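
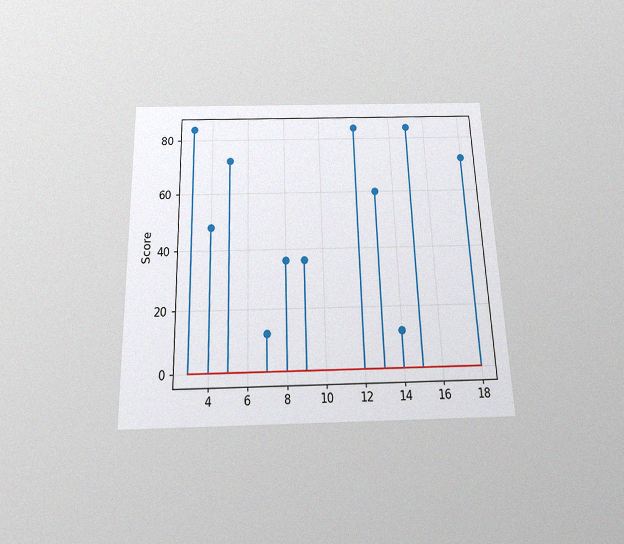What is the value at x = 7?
The chart is viewed slightly from below, with some photo noise. The stem at x=7 reaches 12.

12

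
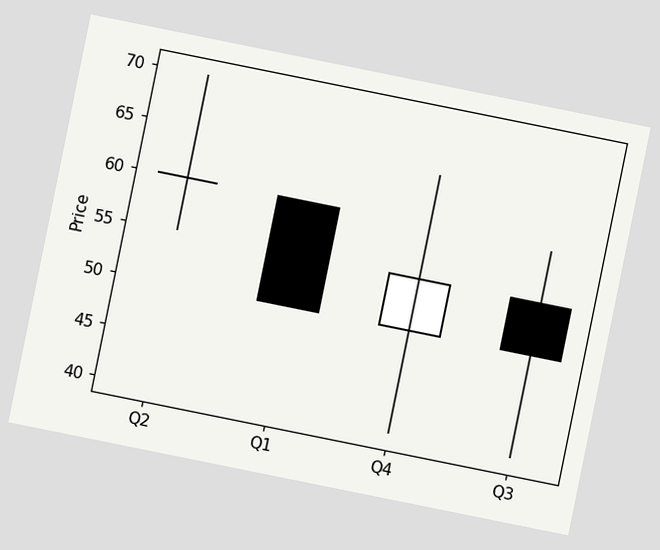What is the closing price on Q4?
The chart is tilted about 11° clockwise. The Q4 candle closes at 55.

55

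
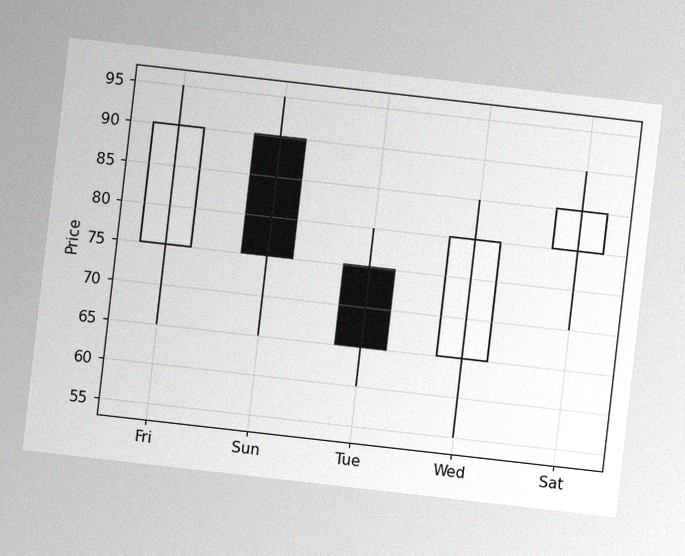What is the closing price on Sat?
The chart is tilted about 6° clockwise, with some photo noise. The Sat candle closes at 85.

85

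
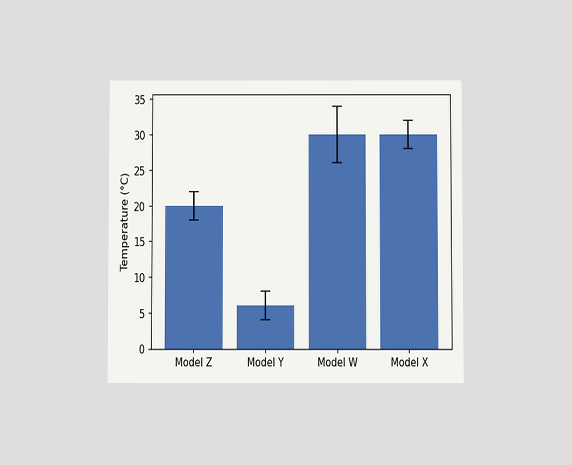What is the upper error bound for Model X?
32°C

The chart is viewed at a slight angle. The Model X bar's upper whisker reaches 32°C.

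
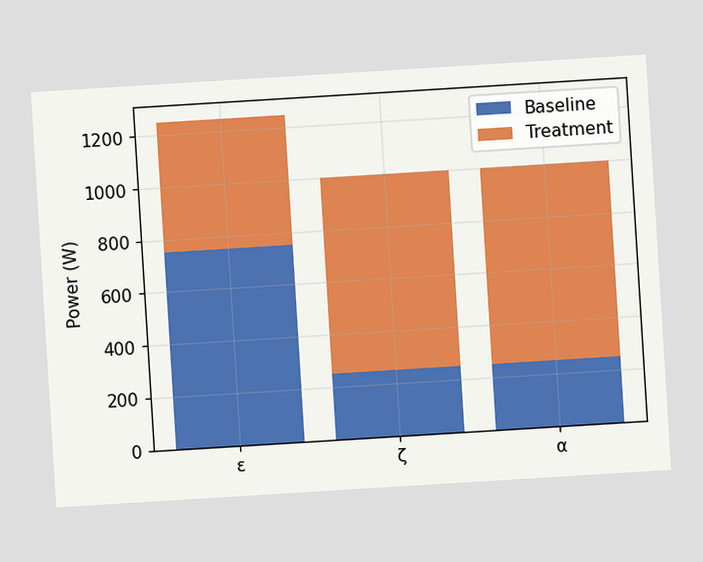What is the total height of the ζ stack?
1000W

The chart is tilted about 4° counter-clockwise. The ζ stack's top reaches 1000W on the y-axis.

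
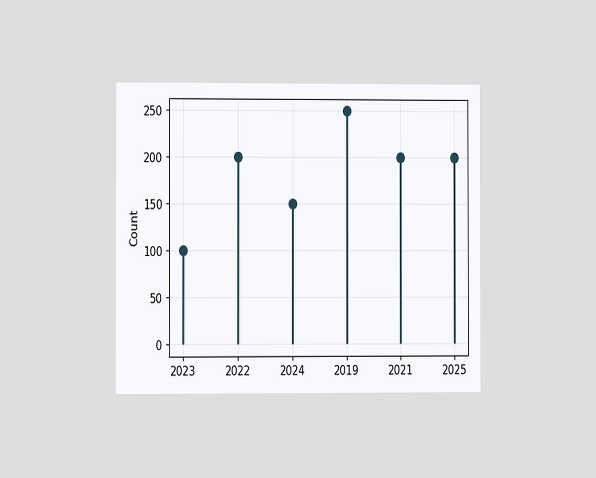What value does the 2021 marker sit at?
The chart is viewed at a slight angle. The 2021 marker sits at 200.

200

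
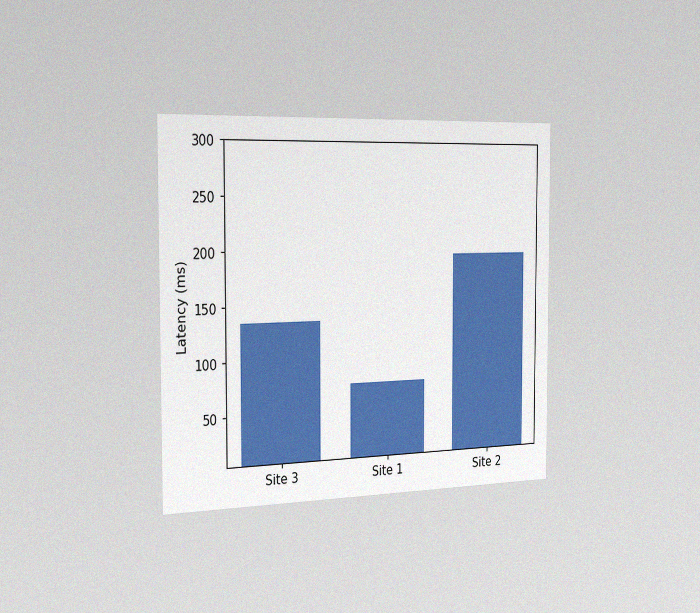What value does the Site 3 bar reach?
135ms

The chart is viewed slightly from the left, with some photo noise. Reading along the chart's y-axis, the Site 3 bar reaches 135ms.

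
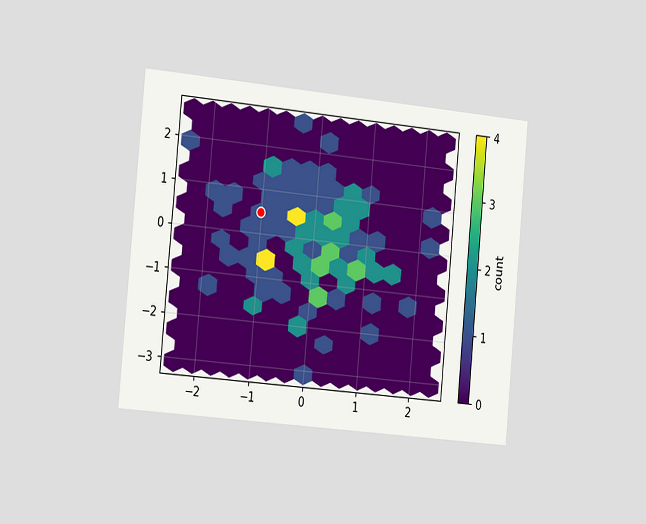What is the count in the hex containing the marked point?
The chart is tilted about 5° clockwise and viewed slightly from the left. The marked hex reads 1 on the colorbar.

1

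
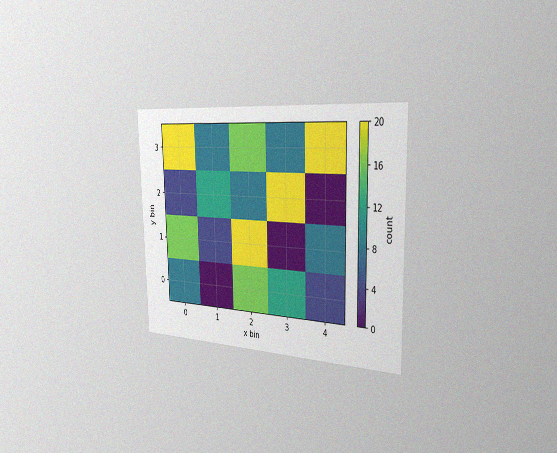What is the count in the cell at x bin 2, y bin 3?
16

The chart is viewed slightly from the right, with some photo noise. Matching the cell (2, 3) against the colorbar gives 16.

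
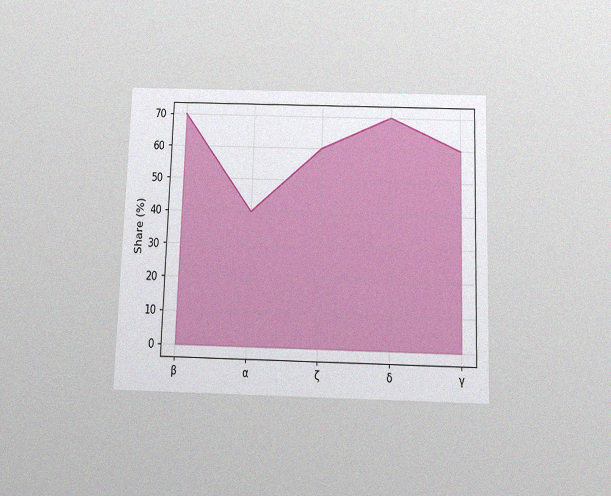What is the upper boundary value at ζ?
The chart is viewed slightly from below, with some photo noise. At ζ the upper boundary is at 60%.

60%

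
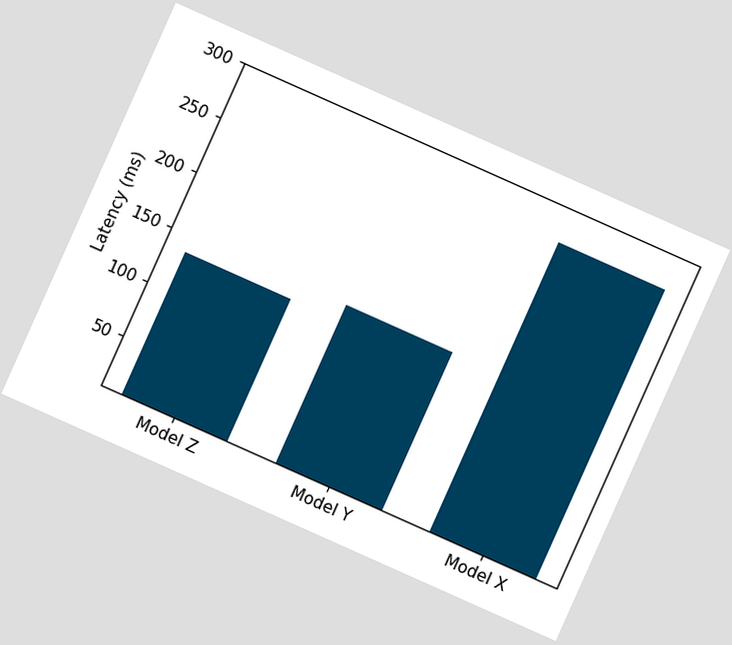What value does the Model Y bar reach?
The chart is tilted about 24° clockwise. Reading along the chart's y-axis, the Model Y bar reaches 150ms.

150ms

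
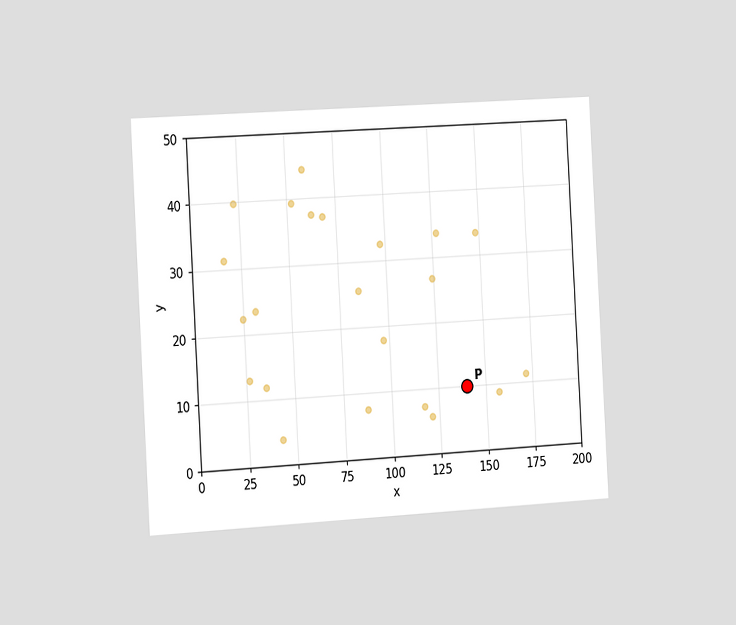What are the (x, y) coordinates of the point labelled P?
The chart is tilted about 3° counter-clockwise and viewed slightly from the left. Following the gridlines from P to each axis, P sits at (140, 10).

(140, 10)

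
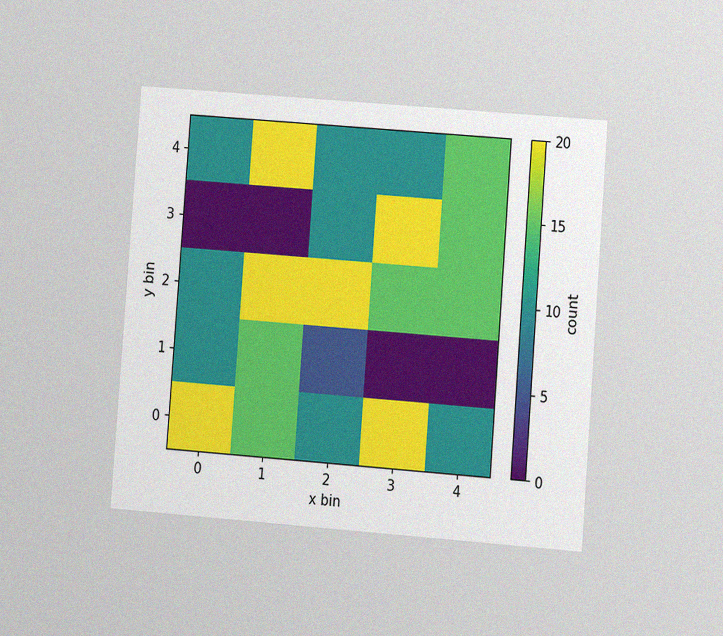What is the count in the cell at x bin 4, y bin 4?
The chart is tilted about 4° clockwise and viewed at a slight angle, with some photo noise. Matching the cell (4, 4) against the colorbar gives 15.

15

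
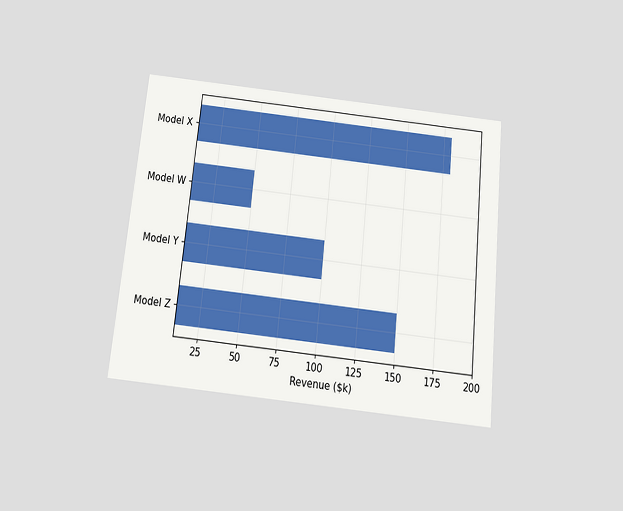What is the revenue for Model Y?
The chart is tilted about 6° clockwise and viewed slightly from below. Reading along the chart's x-axis, the Model Y bar reaches $100k.

$100k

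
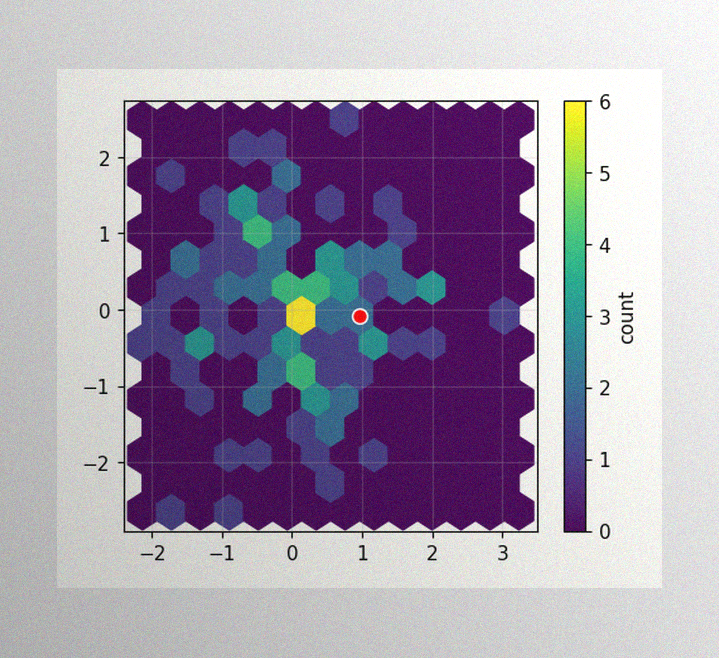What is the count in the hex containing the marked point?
The image has some photo noise and uneven lighting. The marked hex reads 2 on the colorbar.

2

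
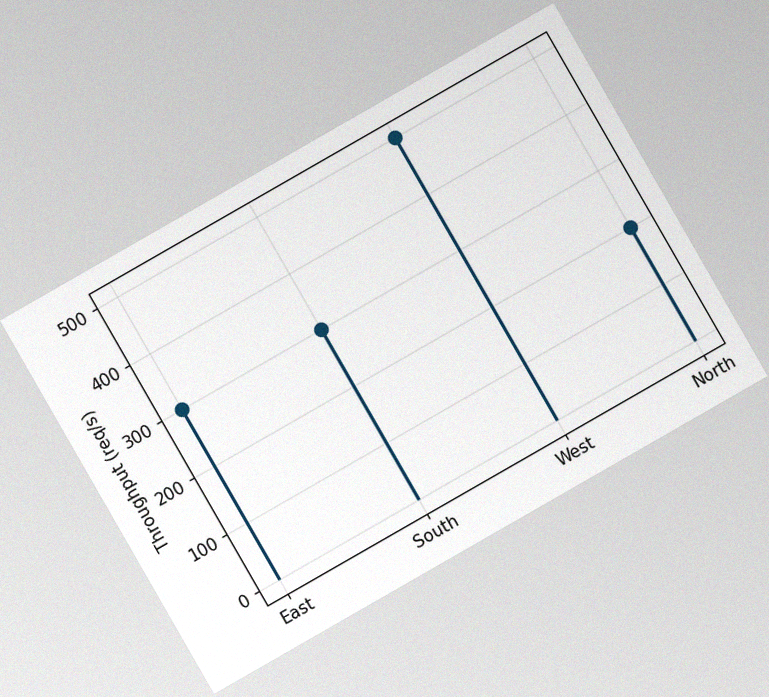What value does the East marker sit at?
300req/s

The chart is tilted about 30° counter-clockwise, with some photo noise. The East marker sits at 300req/s.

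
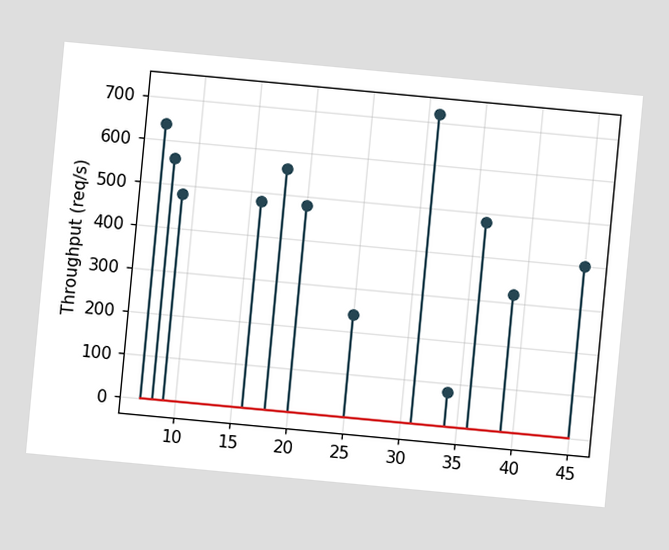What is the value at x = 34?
80req/s

The chart is tilted about 5° clockwise. The stem at x=34 reaches 80req/s.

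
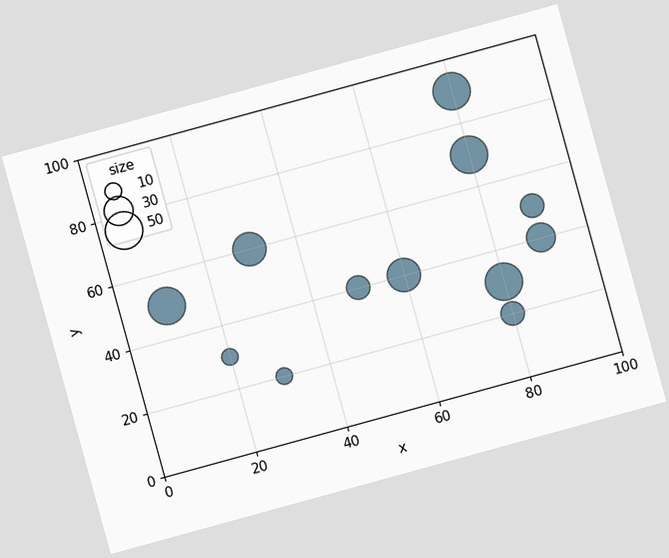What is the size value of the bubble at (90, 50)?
20

The chart is tilted about 15° counter-clockwise. Matching the bubble at (90, 50) against the size legend gives 20.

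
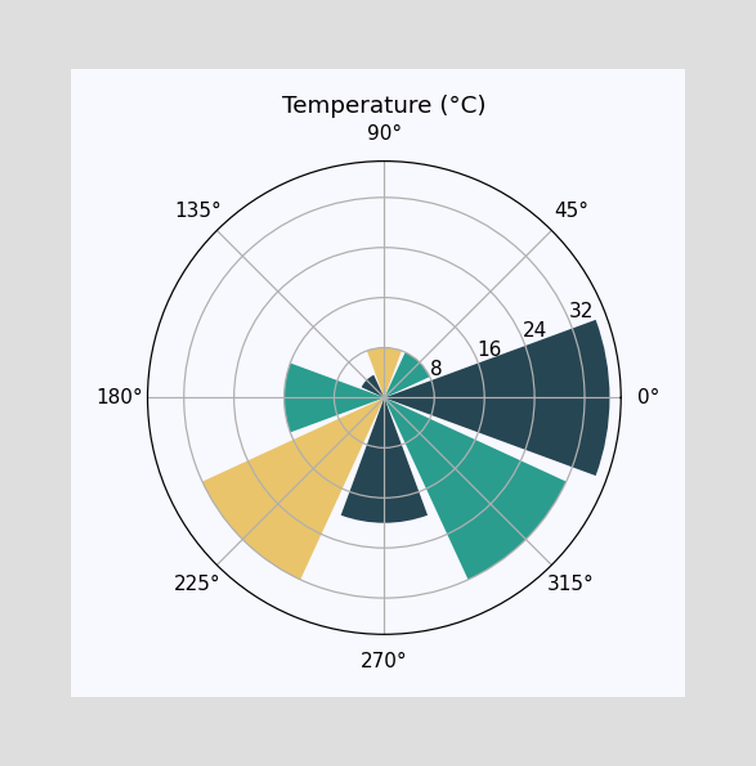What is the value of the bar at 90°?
8°C

The bar at 90° reaches 8°C on the radial axis.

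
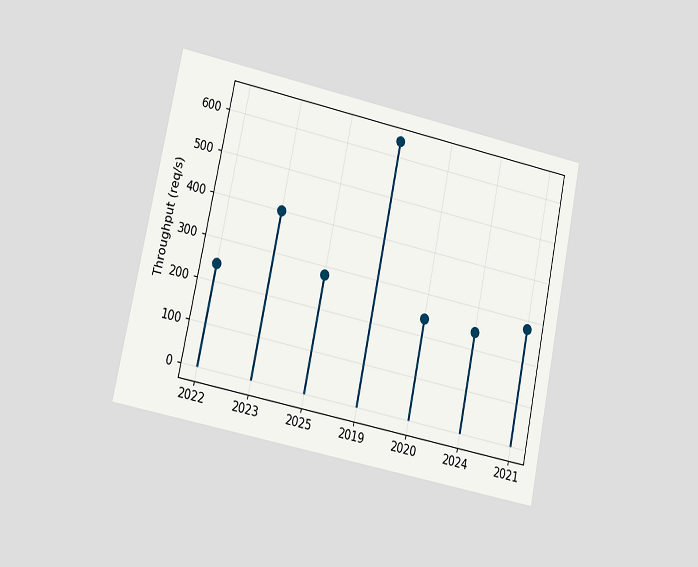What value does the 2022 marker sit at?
240req/s

The chart is tilted about 12° clockwise and viewed at a slight angle. The 2022 marker sits at 240req/s.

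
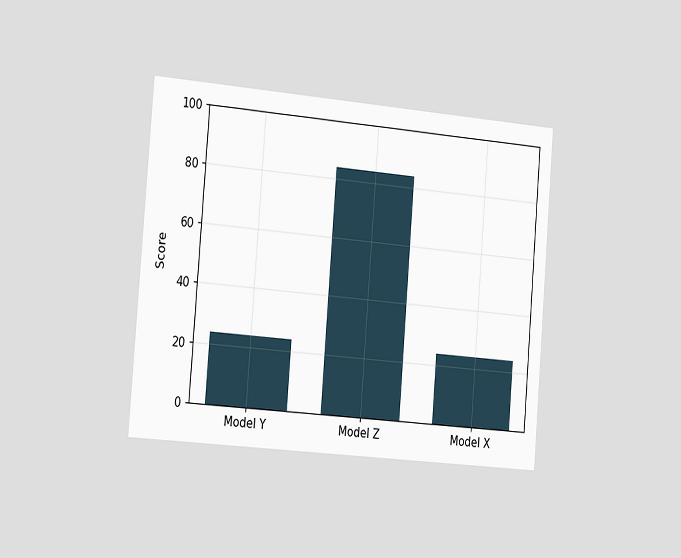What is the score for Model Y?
24

The chart is tilted about 5° clockwise and viewed slightly from the left. Reading along the chart's y-axis, the Model Y bar reaches 24.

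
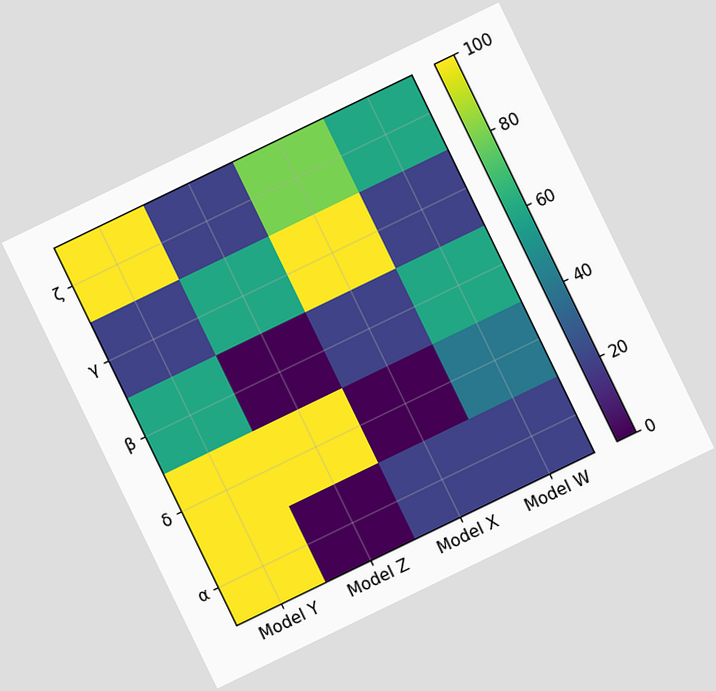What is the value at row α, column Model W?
The chart is tilted about 26° counter-clockwise. Matching cell (α, Model W) against the colorbar gives 20.

20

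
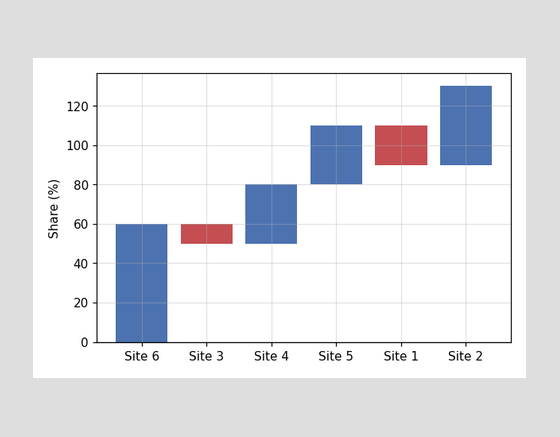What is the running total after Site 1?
After Site 1 the running total reaches 90%.

90%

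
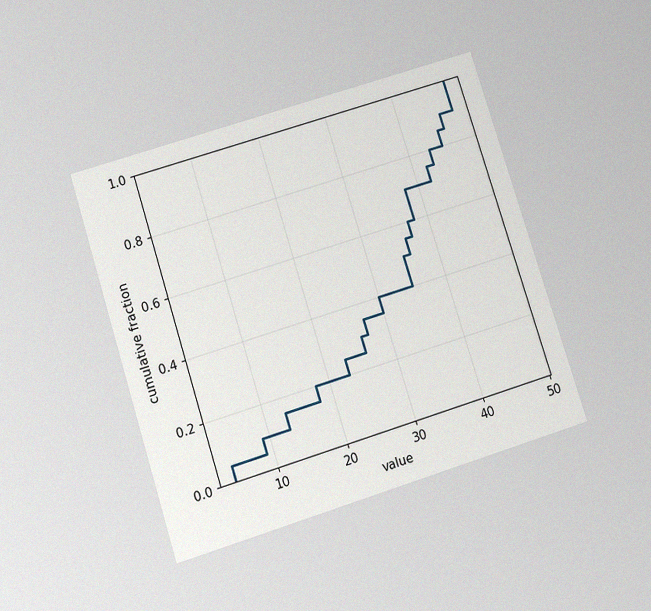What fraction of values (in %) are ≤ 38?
70%

The chart is tilted about 17° counter-clockwise and viewed slightly from below, with some photo noise. At x=38 the ECDF step is at 70%.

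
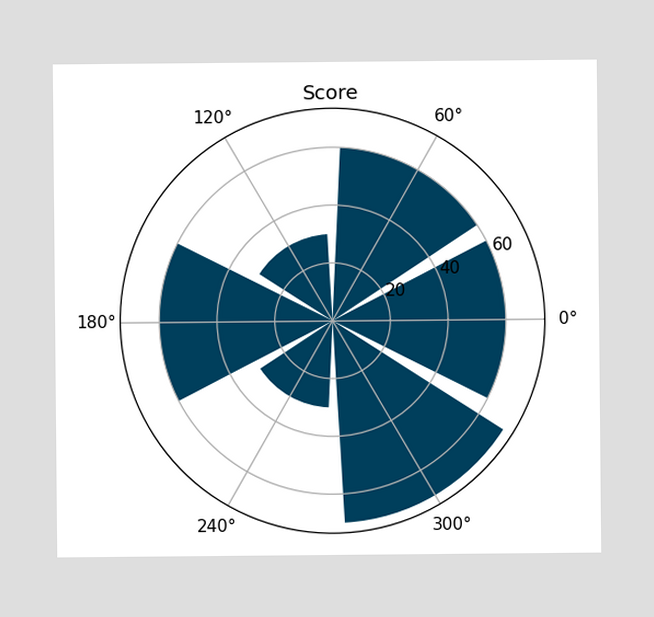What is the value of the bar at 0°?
60

The bar at 0° reaches 60 on the radial axis.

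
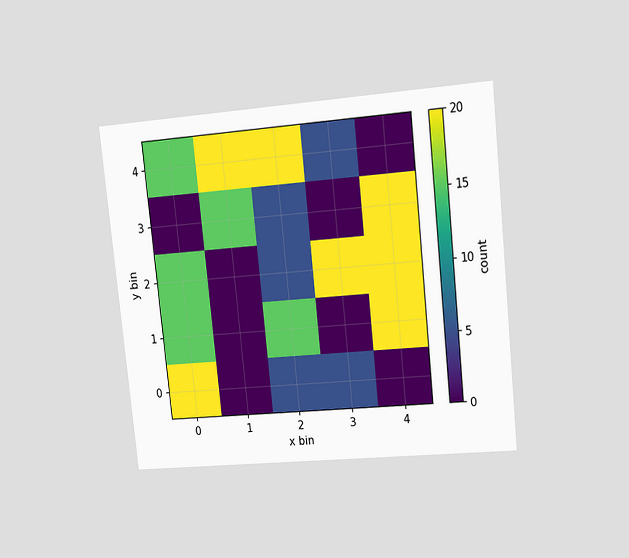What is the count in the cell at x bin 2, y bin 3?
The chart is tilted about 6° counter-clockwise and viewed at a slight angle. Matching the cell (2, 3) against the colorbar gives 5.

5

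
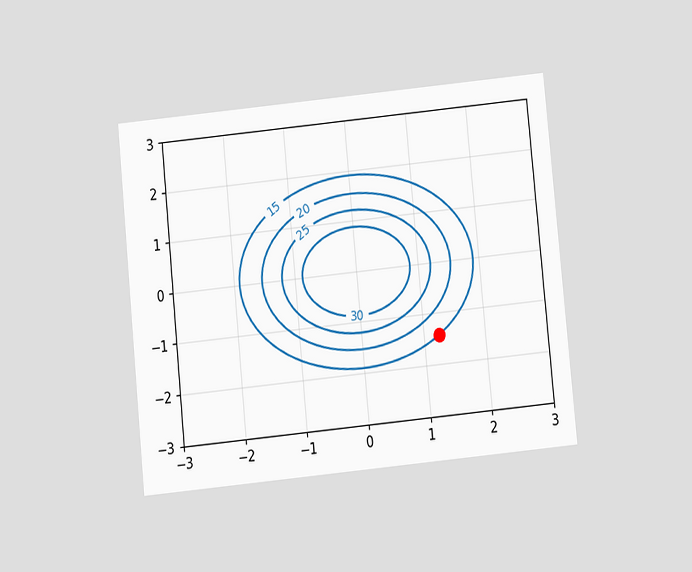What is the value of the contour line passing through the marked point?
15

The chart is tilted about 6° counter-clockwise and viewed slightly from below. The marked point sits on the contour labelled 15.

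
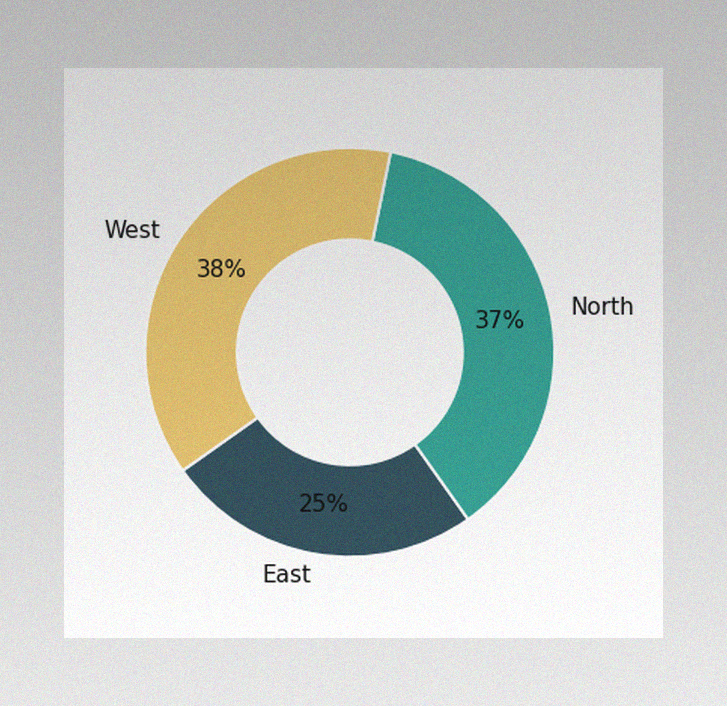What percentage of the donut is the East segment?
The image has some photo noise and uneven lighting. The East segment takes up 25% of the ring.

25%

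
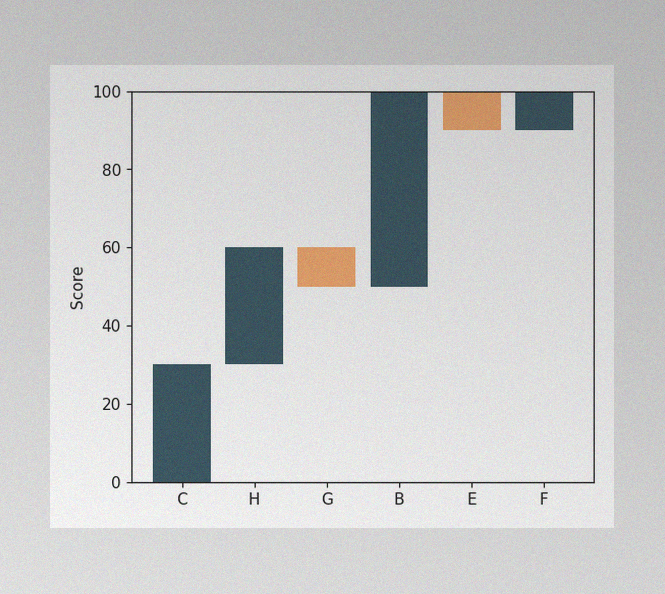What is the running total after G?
50

The image has some photo noise and uneven lighting. After G the running total reaches 50.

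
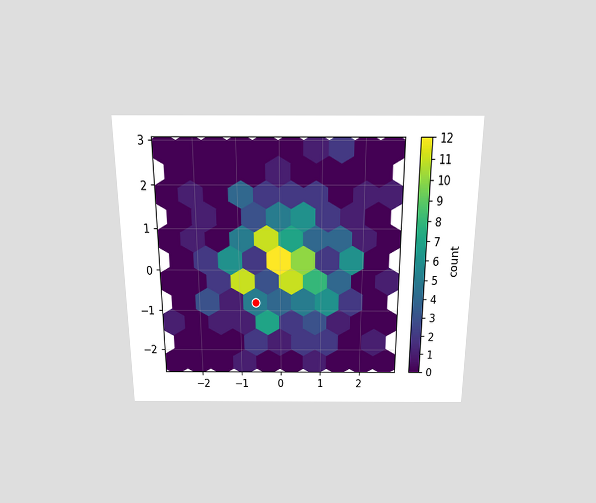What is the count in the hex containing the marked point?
The chart is viewed slightly from above. The marked hex reads 5 on the colorbar.

5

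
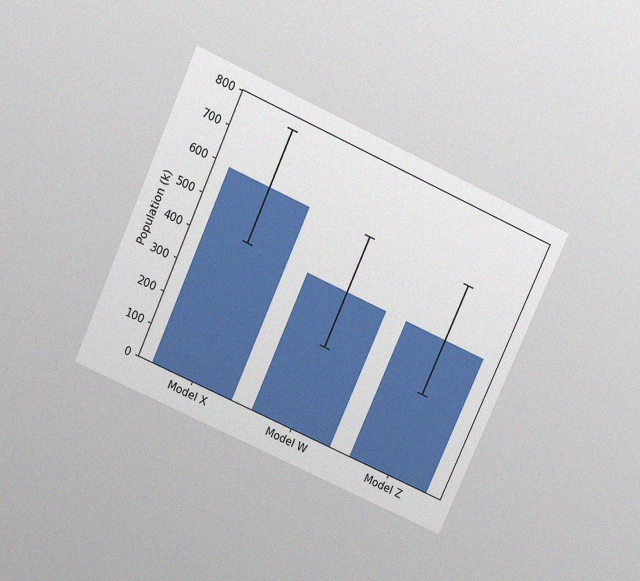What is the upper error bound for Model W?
595k

The chart is tilted about 24° clockwise and viewed slightly from above, with some photo noise. The Model W bar's upper whisker reaches 595k.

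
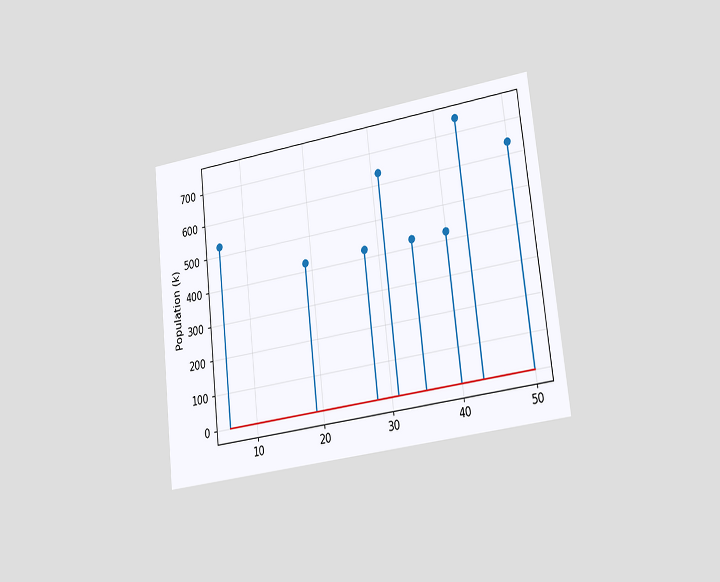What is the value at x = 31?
The chart is tilted about 6° counter-clockwise and viewed slightly from the right. The stem at x=31 reaches 636k.

636k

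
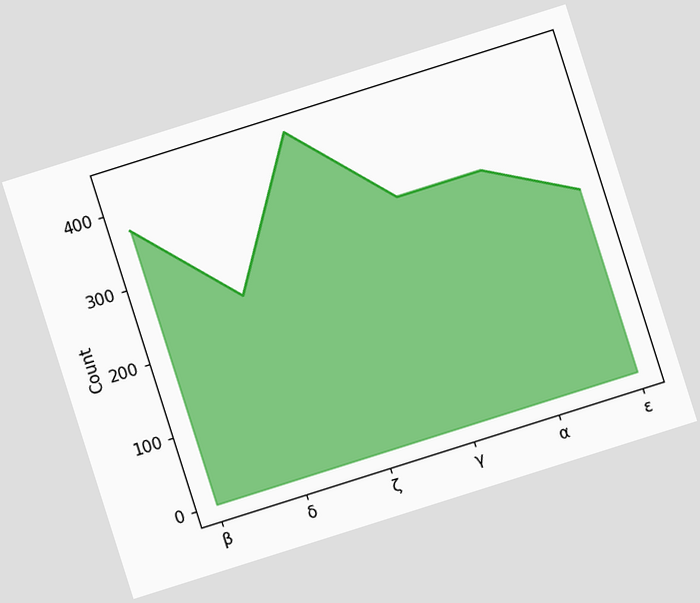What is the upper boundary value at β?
The chart is tilted about 18° counter-clockwise. At β the upper boundary is at 372.

372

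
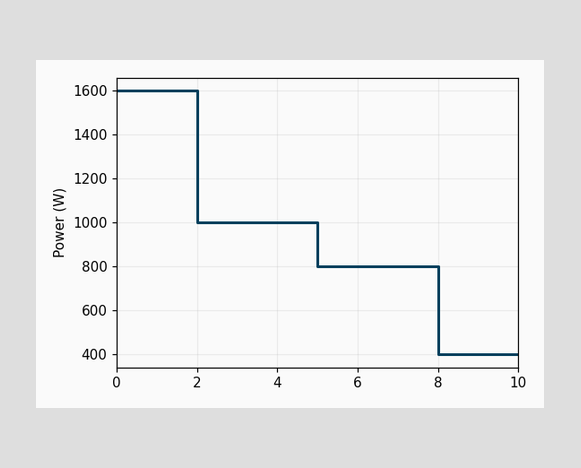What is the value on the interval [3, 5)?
On [3, 5) the step sits at 1000W.

1000W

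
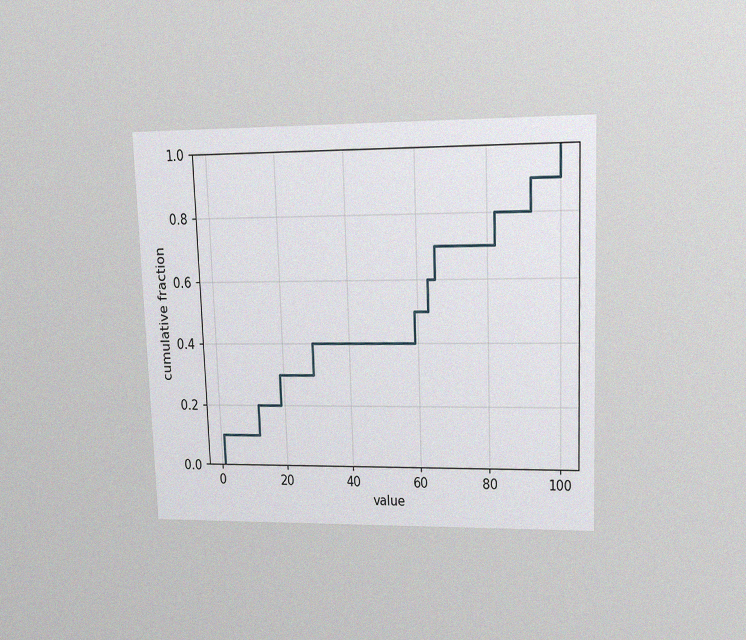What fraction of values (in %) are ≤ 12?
The chart is tilted about 2° counter-clockwise and viewed at a slight angle, with some photo noise. At x=12 the ECDF step is at 20%.

20%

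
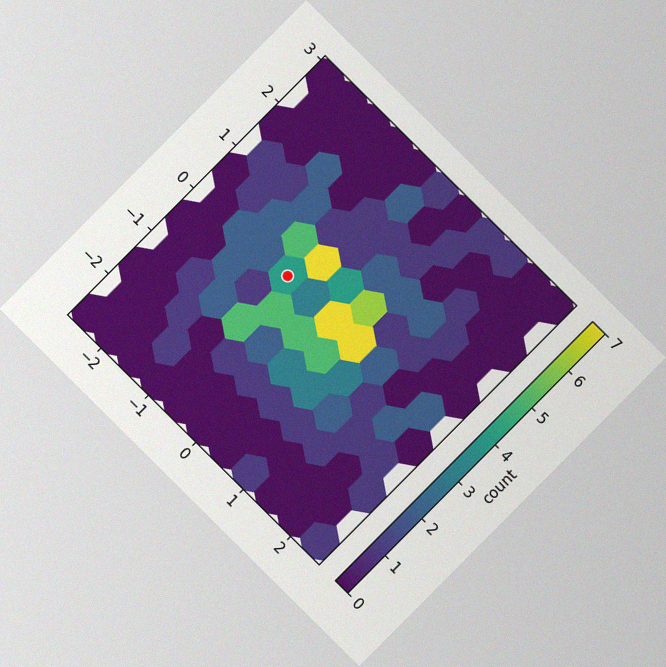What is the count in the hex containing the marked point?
4

The chart is tilted about 45° clockwise, with some photo noise. The marked hex reads 4 on the colorbar.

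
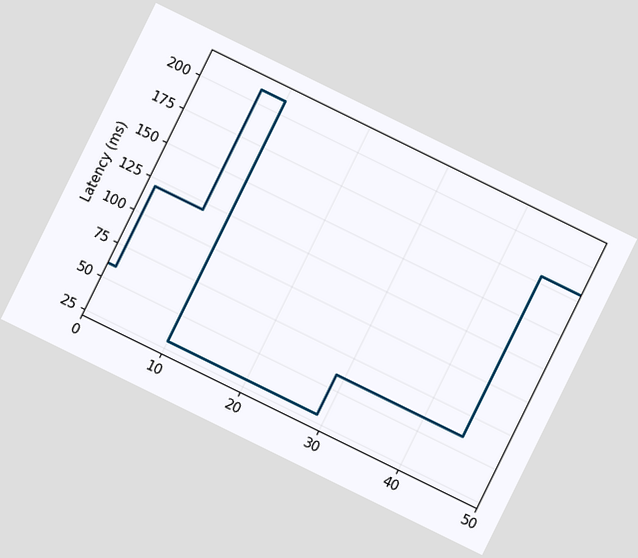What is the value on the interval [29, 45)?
The chart is tilted about 26° clockwise. On [29, 45) the step sits at 60ms.

60ms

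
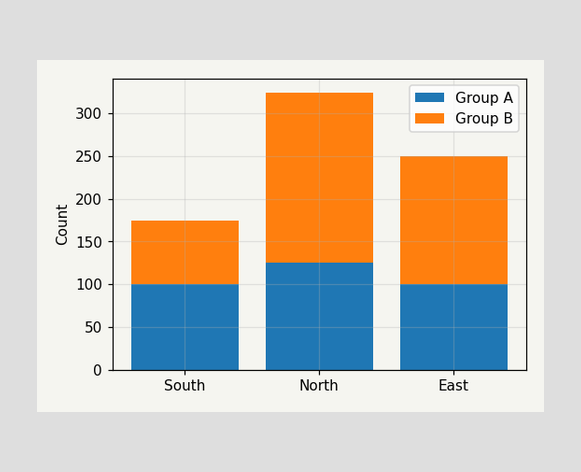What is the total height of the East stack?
The East stack's top reaches 250 on the y-axis.

250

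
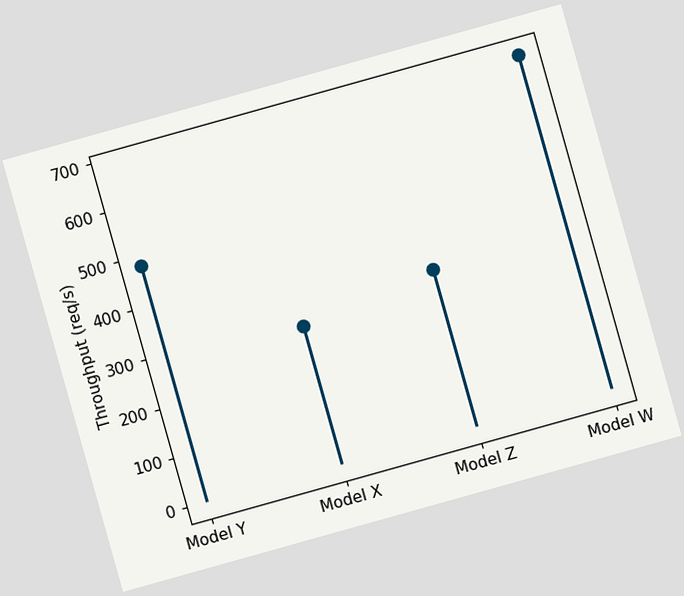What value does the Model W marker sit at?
680req/s

The chart is tilted about 16° counter-clockwise. The Model W marker sits at 680req/s.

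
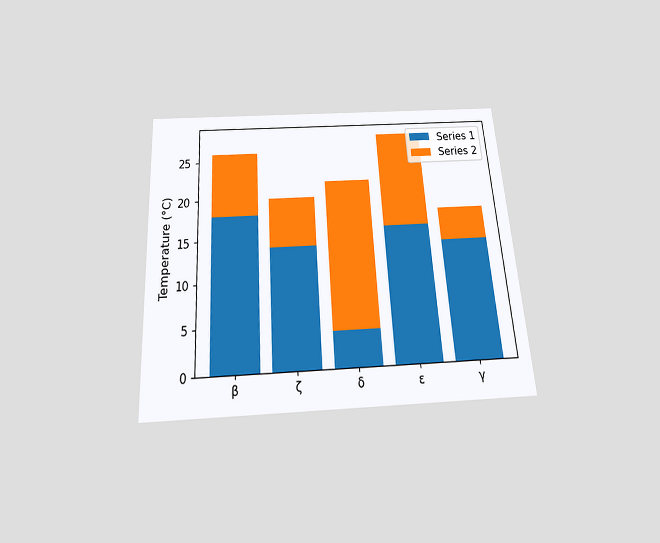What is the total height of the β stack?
26°C

The chart is tilted about 4° counter-clockwise and viewed slightly from below. The β stack's top reaches 26°C on the y-axis.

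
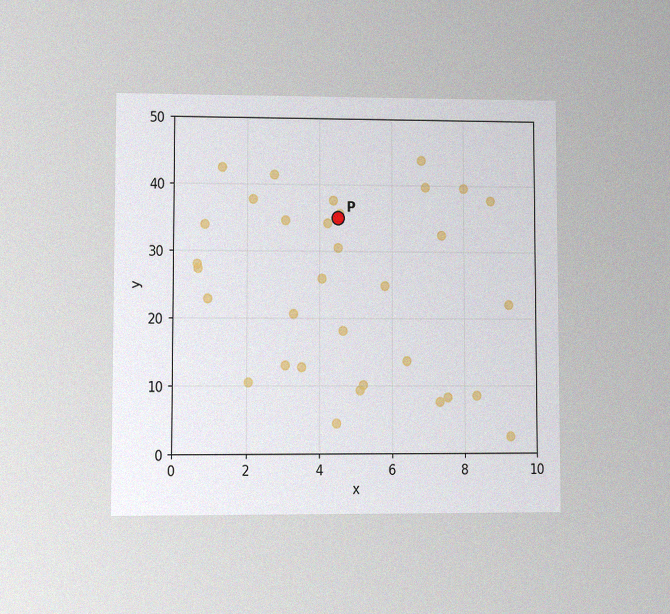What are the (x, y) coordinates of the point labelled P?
The chart is viewed at a slight angle, with some photo noise. Following the gridlines from P to each axis, P sits at (4.5, 35).

(4.5, 35)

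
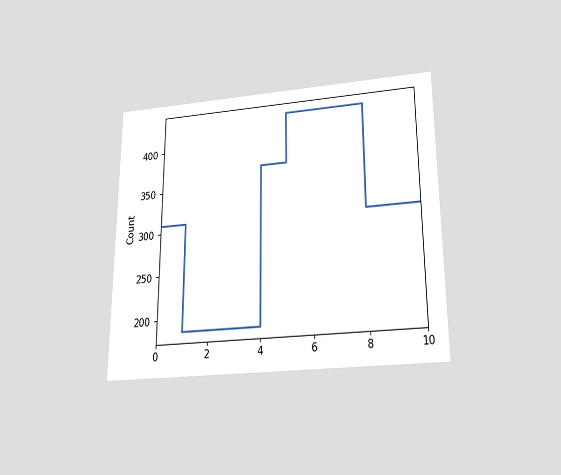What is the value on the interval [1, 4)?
The chart is viewed slightly from below. On [1, 4) the step sits at 186.

186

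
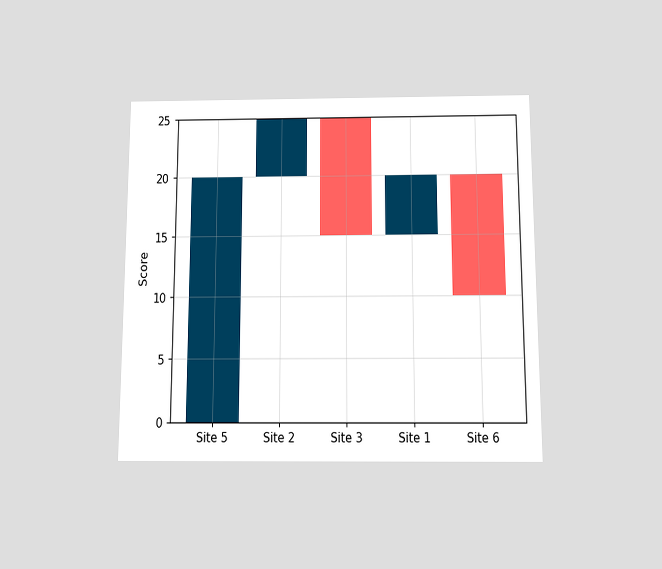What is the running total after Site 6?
The chart is viewed slightly from below. After Site 6 the running total reaches 10.

10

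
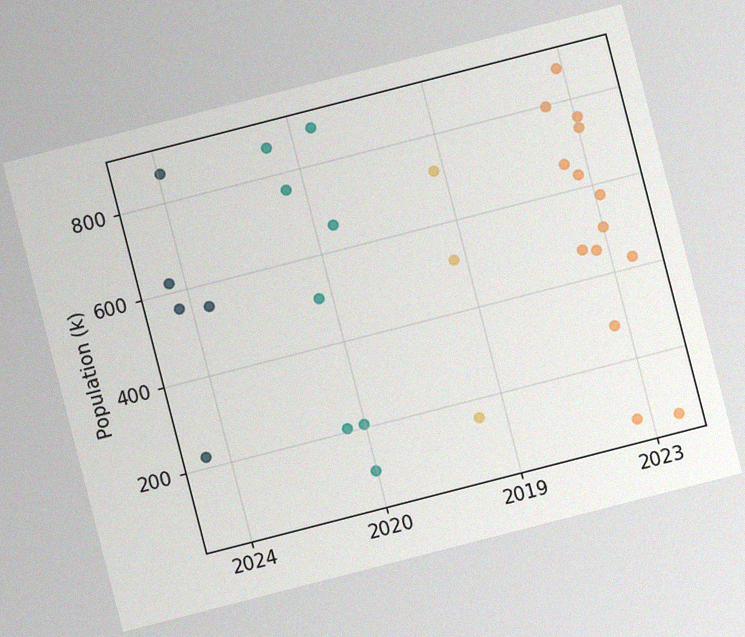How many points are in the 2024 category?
5

The chart is tilted about 14° counter-clockwise, with some photo noise. Counting the markers in the 2024 column gives 5.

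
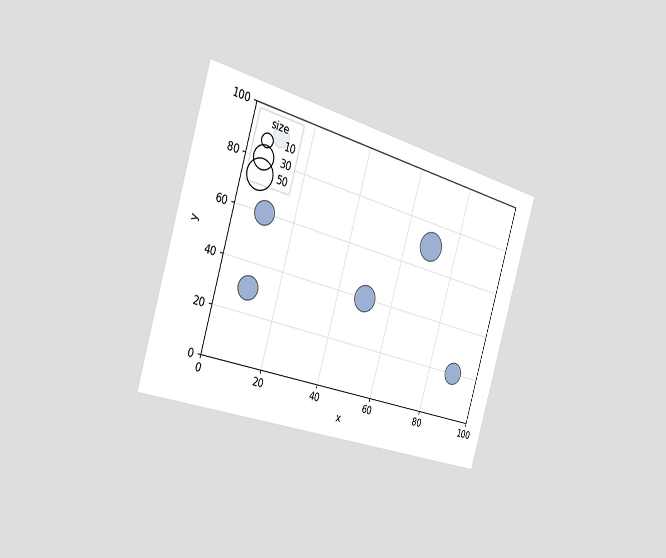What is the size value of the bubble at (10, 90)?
The chart is tilted about 16° clockwise and viewed slightly from the left. Matching the bubble at (10, 90) against the size legend gives 20.

20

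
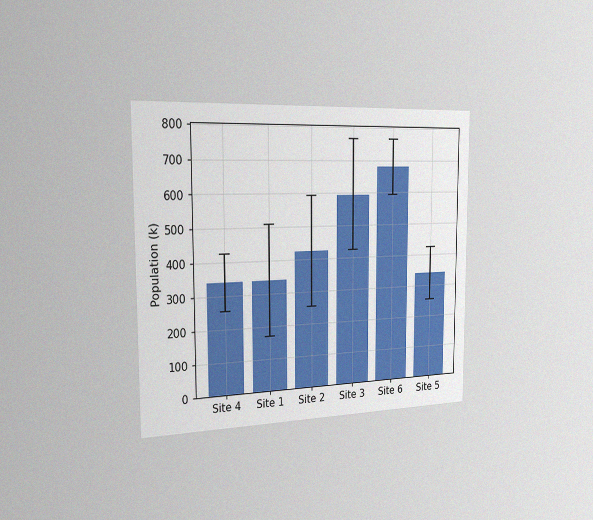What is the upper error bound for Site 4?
425k

The chart is viewed slightly from the left, with some photo noise. The Site 4 bar's upper whisker reaches 425k.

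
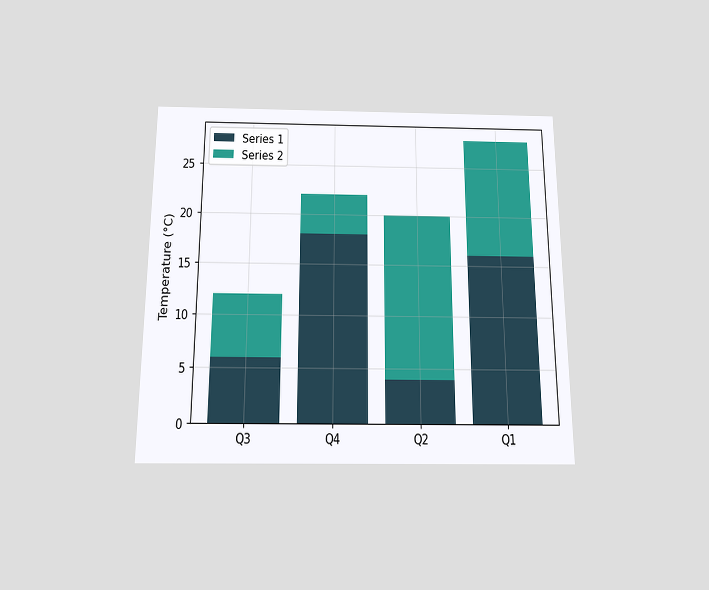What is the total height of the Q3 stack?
12°C

The chart is viewed slightly from below. The Q3 stack's top reaches 12°C on the y-axis.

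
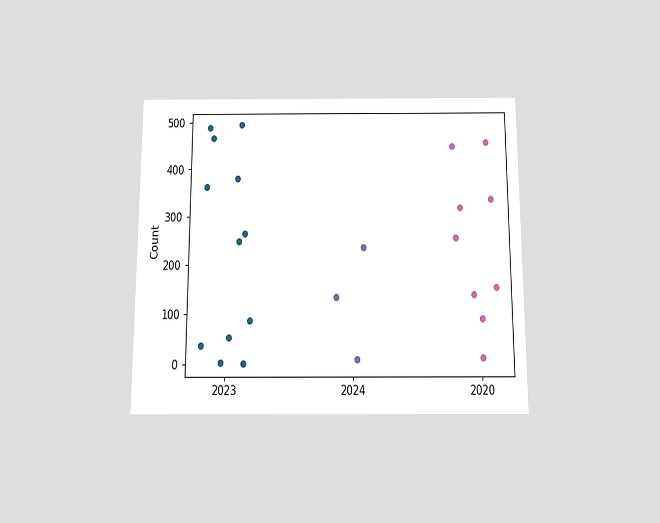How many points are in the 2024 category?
The chart is viewed slightly from below. Counting the markers in the 2024 column gives 3.

3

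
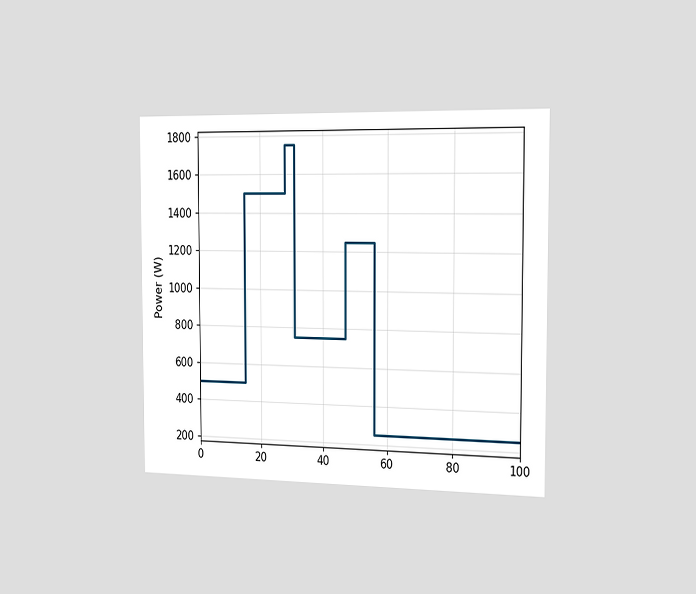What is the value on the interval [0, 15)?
The chart is viewed slightly from the right. On [0, 15) the step sits at 500W.

500W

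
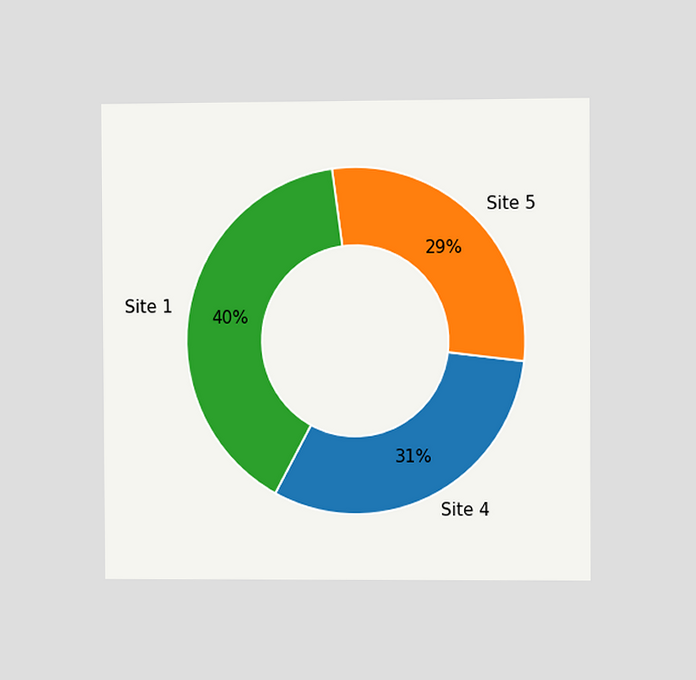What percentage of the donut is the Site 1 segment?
The chart is viewed at a slight angle. The Site 1 segment takes up 40% of the ring.

40%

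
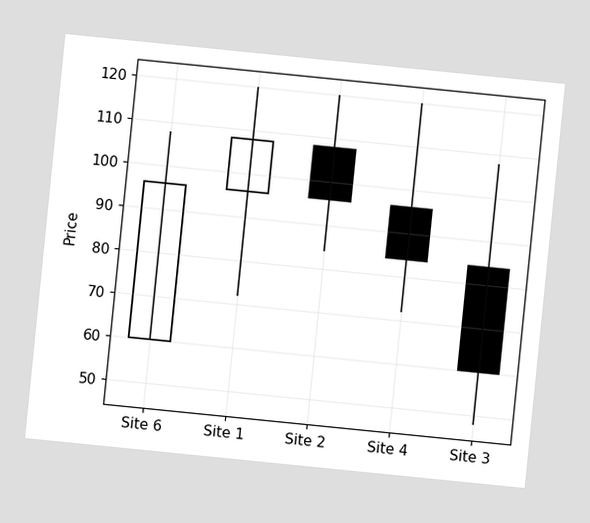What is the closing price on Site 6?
96

The chart is tilted about 6° clockwise. The Site 6 candle closes at 96.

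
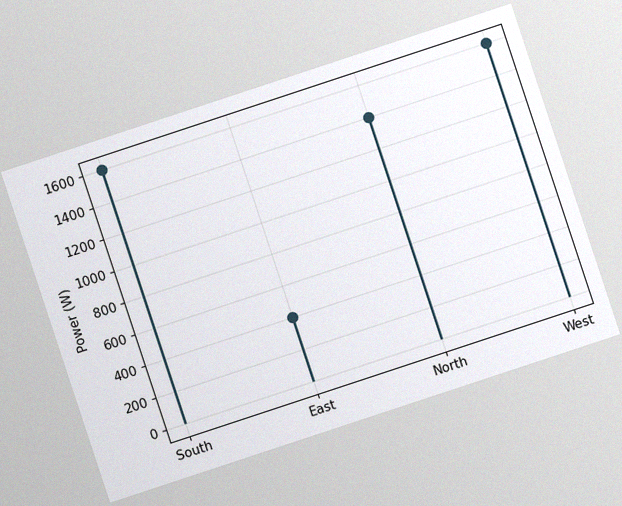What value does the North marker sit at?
1400W

The chart is tilted about 18° counter-clockwise, with some photo noise. The North marker sits at 1400W.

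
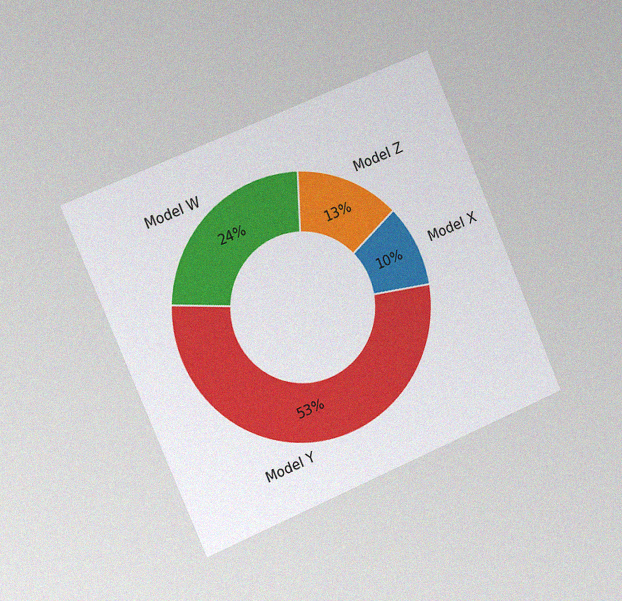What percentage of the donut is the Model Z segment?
13%

The chart is tilted about 23° counter-clockwise and viewed slightly from the left, with some photo noise. The Model Z segment takes up 13% of the ring.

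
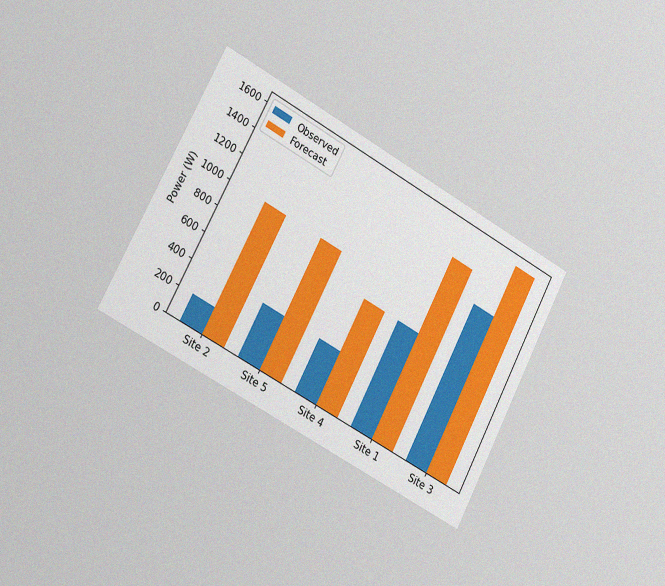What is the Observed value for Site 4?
The chart is tilted about 28° clockwise and viewed slightly from the left, with some photo noise. The Observed bar at Site 4 reaches 400W on the y-axis.

400W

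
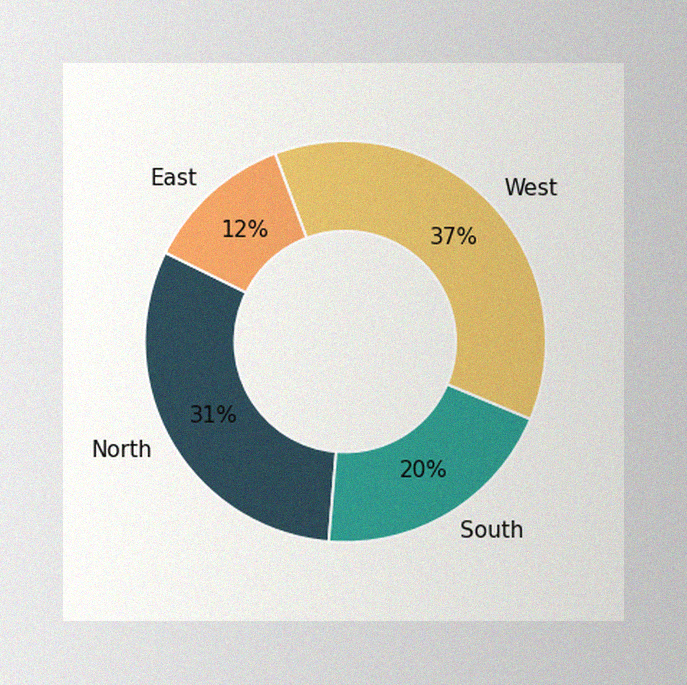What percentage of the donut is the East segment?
The image has some photo noise and uneven lighting. The East segment takes up 12% of the ring.

12%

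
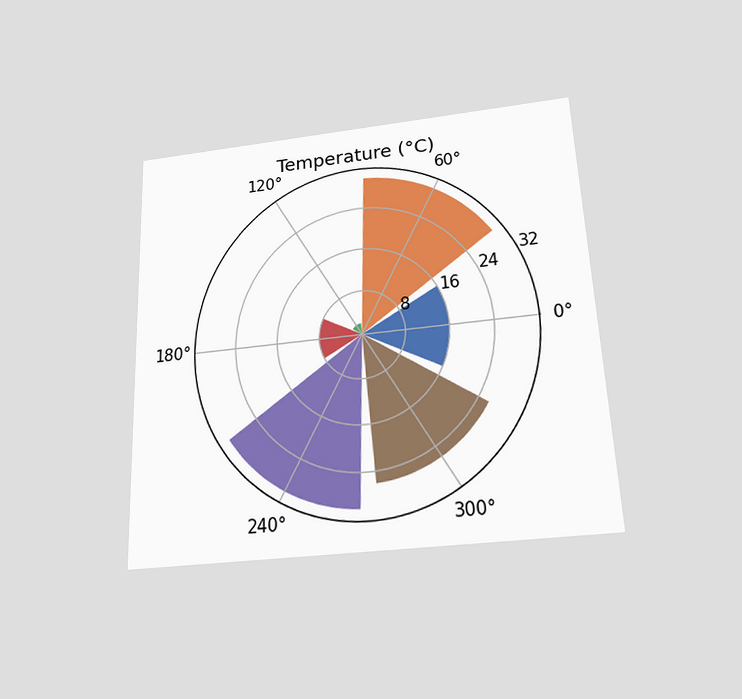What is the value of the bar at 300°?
The chart is tilted about 2° counter-clockwise and viewed slightly from below. The bar at 300° reaches 26°C on the radial axis.

26°C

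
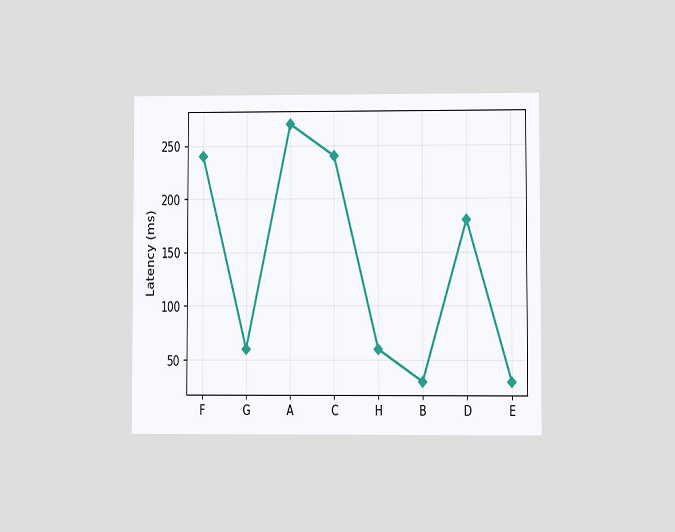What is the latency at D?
180ms

The chart is viewed at a slight angle. At D, the line is at 180ms.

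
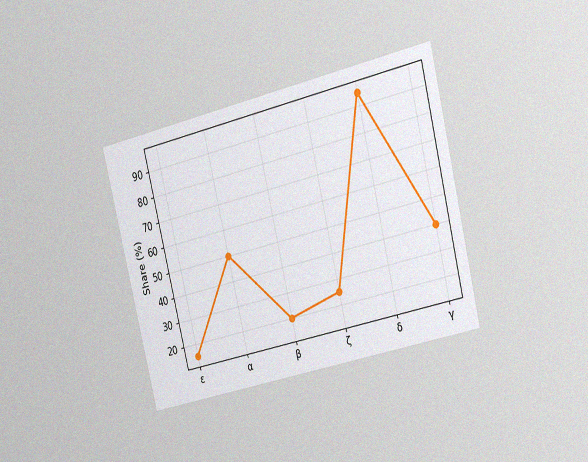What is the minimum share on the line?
The chart is tilted about 14° counter-clockwise and viewed slightly from the right, with some photo noise. The lowest point is at ε, and reading across to the y-axis gives 15%.

15%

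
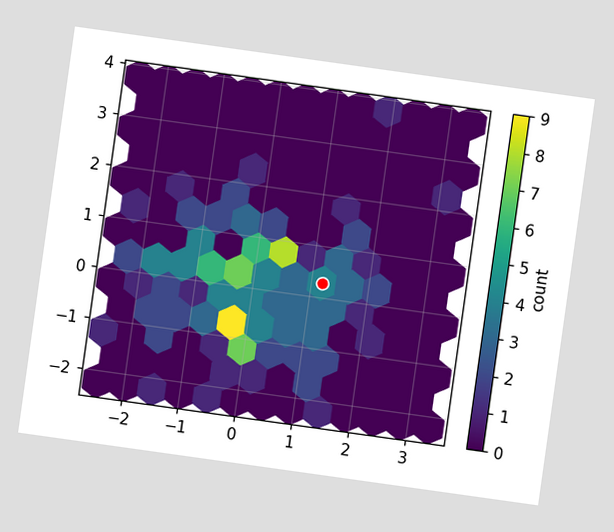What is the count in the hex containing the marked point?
4

The chart is tilted about 8° clockwise. The marked hex reads 4 on the colorbar.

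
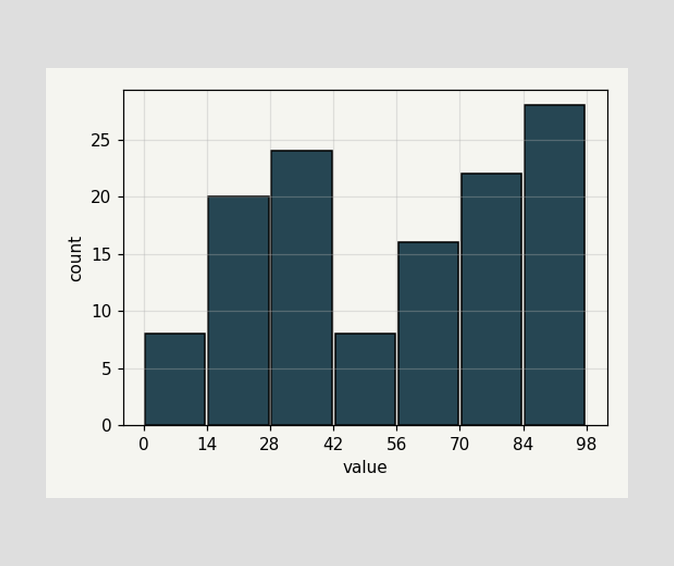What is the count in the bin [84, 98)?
The [84, 98) bin has height 28.

28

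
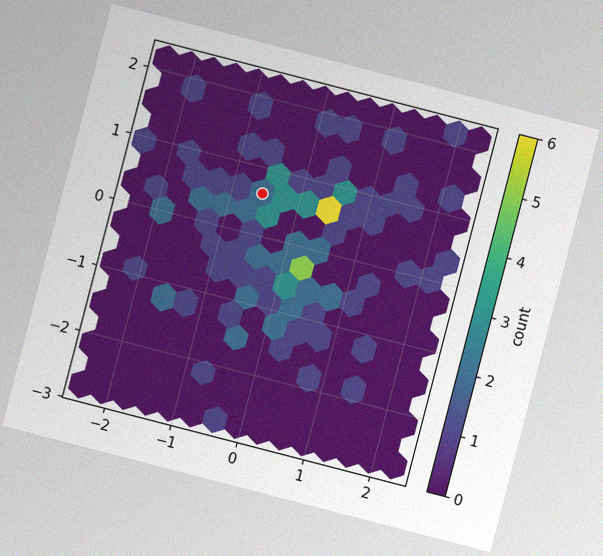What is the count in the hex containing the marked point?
The chart is tilted about 15° clockwise, with some photo noise. The marked hex reads 2 on the colorbar.

2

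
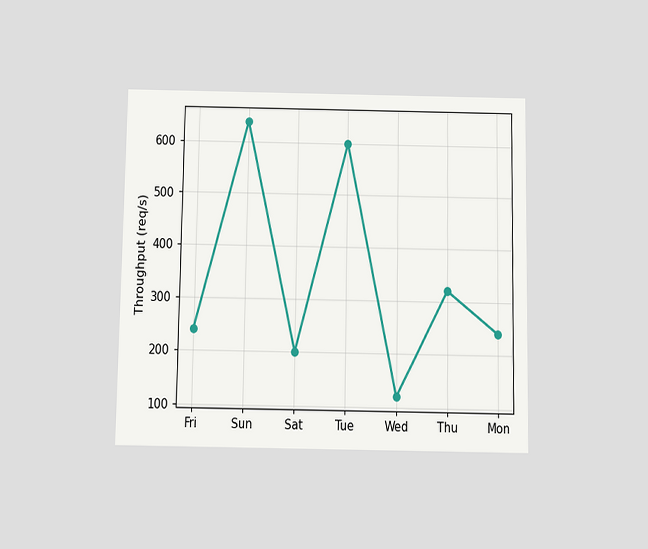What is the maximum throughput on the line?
The chart is viewed slightly from below. The highest point is at Sun, and reading across to the y-axis gives 640req/s.

640req/s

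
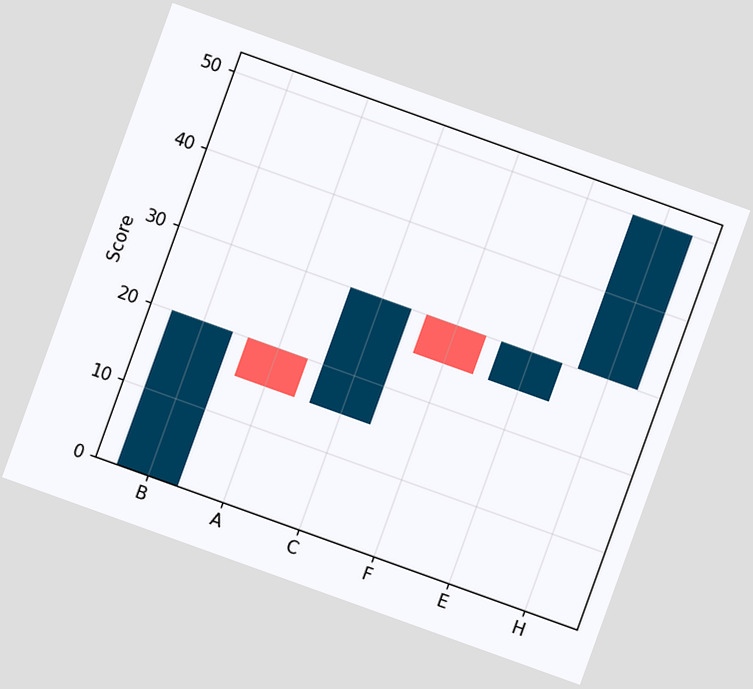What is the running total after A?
The chart is tilted about 20° clockwise. After A the running total reaches 15.

15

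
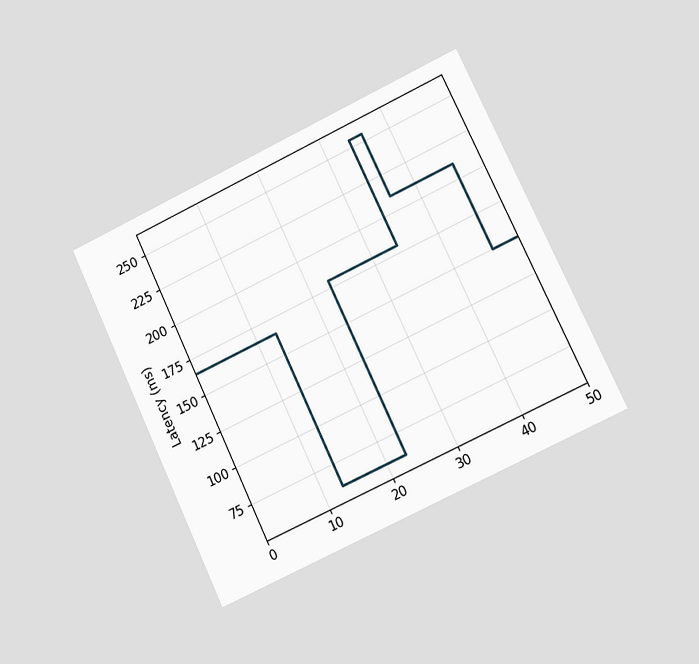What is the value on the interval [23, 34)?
180ms

The chart is tilted about 25° counter-clockwise and viewed slightly from the right. On [23, 34) the step sits at 180ms.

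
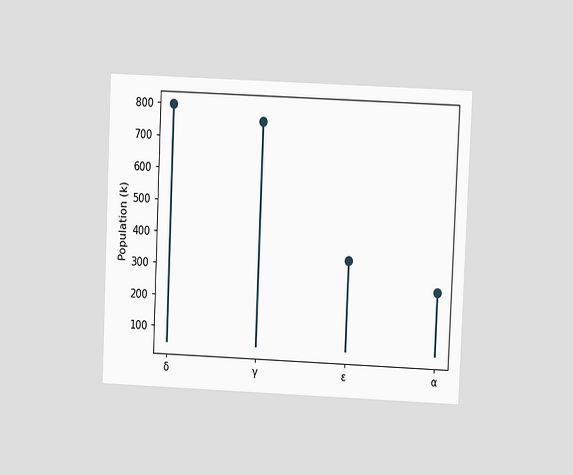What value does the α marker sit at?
252k

The chart is tilted about 2° clockwise and viewed at a slight angle. The α marker sits at 252k.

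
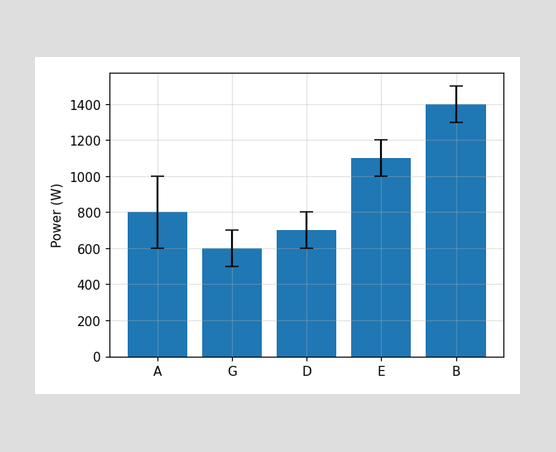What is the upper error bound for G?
The G bar's upper whisker reaches 700W.

700W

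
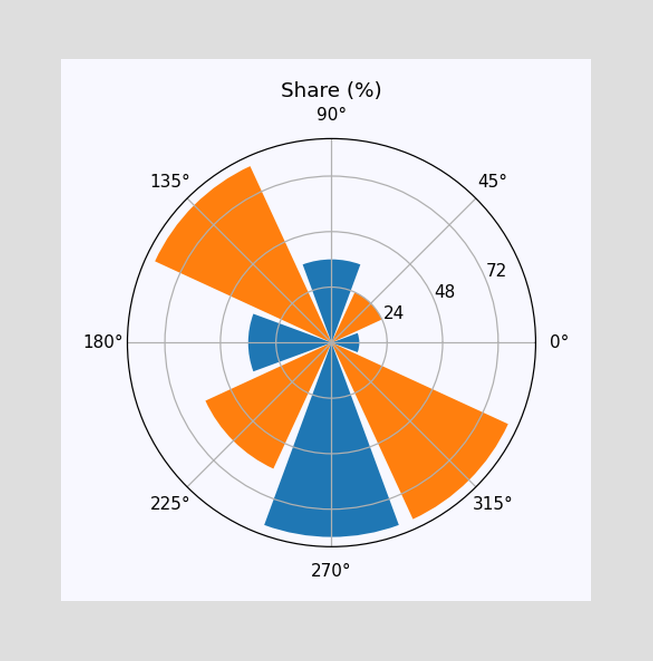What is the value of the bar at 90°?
36%

The bar at 90° reaches 36% on the radial axis.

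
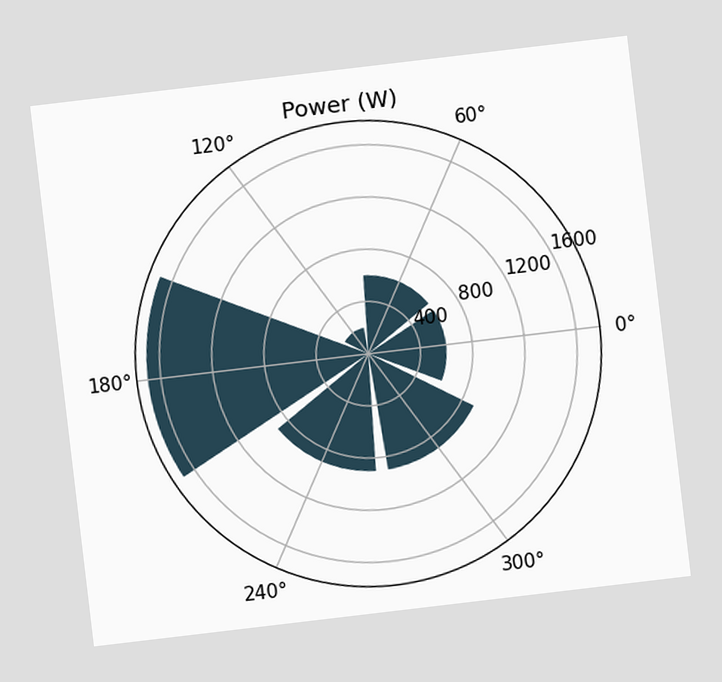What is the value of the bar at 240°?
900W

The chart is tilted about 7° counter-clockwise. The bar at 240° reaches 900W on the radial axis.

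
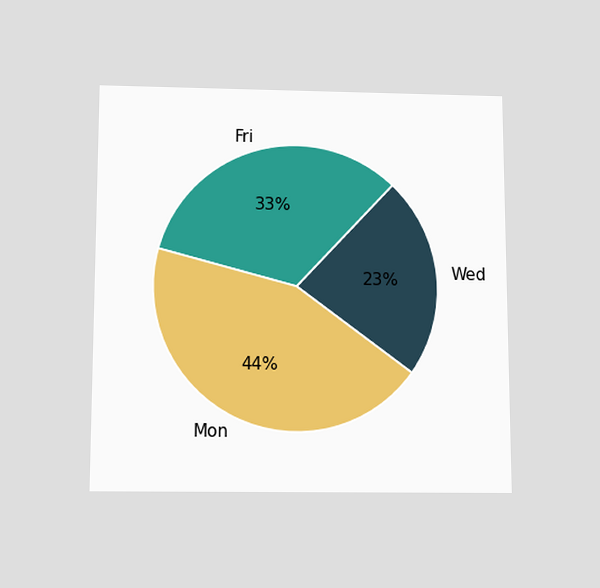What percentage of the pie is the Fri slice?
The chart is viewed slightly from below. The Fri slice takes up 33% of the pie.

33%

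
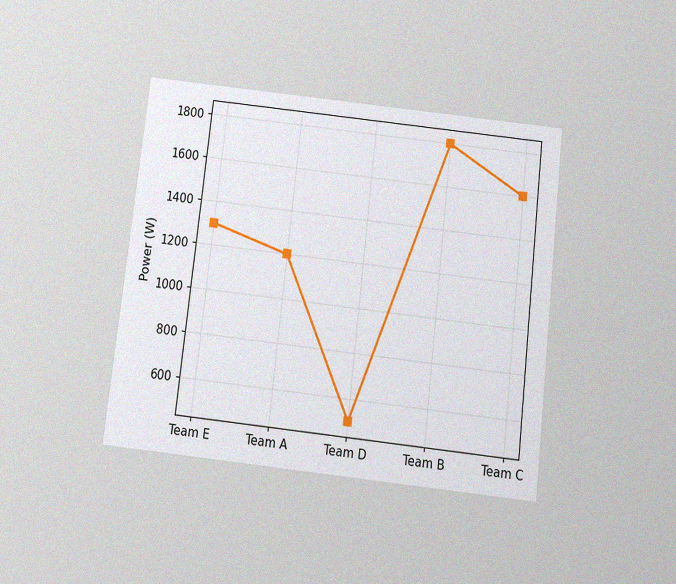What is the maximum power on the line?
The chart is tilted about 6° clockwise and viewed slightly from below, with some photo noise. The highest point is at Team B, and reading across to the y-axis gives 1800W.

1800W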